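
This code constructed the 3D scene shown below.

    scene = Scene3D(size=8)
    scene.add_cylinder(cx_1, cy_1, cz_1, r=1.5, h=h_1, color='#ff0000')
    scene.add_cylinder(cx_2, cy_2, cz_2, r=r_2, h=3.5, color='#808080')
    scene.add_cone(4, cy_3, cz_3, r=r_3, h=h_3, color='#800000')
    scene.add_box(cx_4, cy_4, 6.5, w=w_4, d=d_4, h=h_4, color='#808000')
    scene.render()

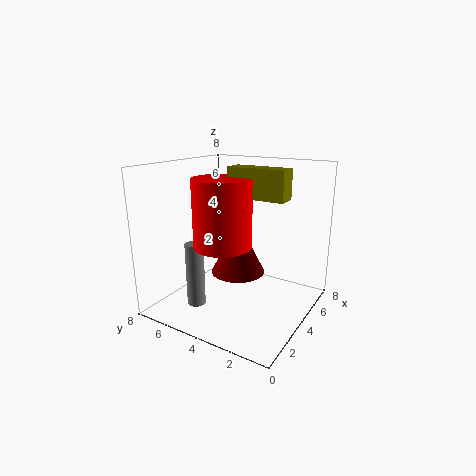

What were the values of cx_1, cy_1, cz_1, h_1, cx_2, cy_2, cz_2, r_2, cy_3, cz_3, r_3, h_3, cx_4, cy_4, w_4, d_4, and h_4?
cx_1 = 2.5; cy_1 = 4; cz_1 = 4; h_1 = 3.5; cx_2 = 2; cy_2 = 5.5; cz_2 = 0.5; r_2 = 0.5; cy_3 = 4; cz_3 = 2; r_3 = 1.5; h_3 = 3; cx_4 = 3; cy_4 = 1; w_4 = 1; d_4 = 3; h_4 = 1.5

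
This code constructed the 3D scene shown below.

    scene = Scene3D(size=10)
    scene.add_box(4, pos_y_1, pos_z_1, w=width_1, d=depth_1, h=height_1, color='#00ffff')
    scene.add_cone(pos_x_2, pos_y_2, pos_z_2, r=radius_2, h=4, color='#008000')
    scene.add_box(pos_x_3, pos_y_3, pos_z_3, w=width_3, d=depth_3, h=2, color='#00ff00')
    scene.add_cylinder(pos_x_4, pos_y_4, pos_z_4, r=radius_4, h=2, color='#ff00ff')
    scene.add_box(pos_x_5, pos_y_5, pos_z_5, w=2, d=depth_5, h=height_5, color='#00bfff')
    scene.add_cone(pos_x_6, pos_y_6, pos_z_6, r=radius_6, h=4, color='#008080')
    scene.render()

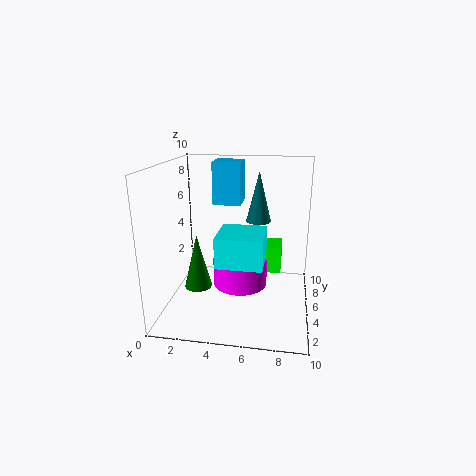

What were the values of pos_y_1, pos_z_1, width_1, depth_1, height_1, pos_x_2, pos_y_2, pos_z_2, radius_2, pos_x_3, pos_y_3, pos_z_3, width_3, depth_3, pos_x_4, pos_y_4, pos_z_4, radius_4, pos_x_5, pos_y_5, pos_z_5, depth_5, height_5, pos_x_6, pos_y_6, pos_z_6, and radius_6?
pos_y_1 = 2, pos_z_1 = 4, width_1 = 3, depth_1 = 3, height_1 = 2, pos_x_2 = 2, pos_y_2 = 5, pos_z_2 = 1, radius_2 = 1, pos_x_3 = 6, pos_y_3 = 6, pos_z_3 = 2, width_3 = 2, depth_3 = 2, pos_x_4 = 5, pos_y_4 = 6, pos_z_4 = 1, radius_4 = 2, pos_x_5 = 3, pos_y_5 = 6, pos_z_5 = 7, depth_5 = 2, height_5 = 3, pos_x_6 = 6, pos_y_6 = 9, pos_z_6 = 5, radius_6 = 1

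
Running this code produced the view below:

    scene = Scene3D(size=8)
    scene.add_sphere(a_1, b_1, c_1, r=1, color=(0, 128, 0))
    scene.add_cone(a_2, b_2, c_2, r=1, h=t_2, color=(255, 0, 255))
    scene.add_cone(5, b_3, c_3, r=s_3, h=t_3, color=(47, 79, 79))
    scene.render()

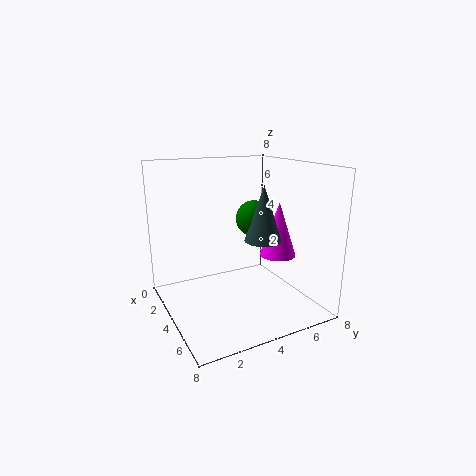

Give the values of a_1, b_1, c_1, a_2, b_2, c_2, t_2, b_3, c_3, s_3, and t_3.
a_1 = 4
b_1 = 5
c_1 = 5
a_2 = 5
b_2 = 6
c_2 = 3
t_2 = 3
b_3 = 5
c_3 = 4
s_3 = 1
t_3 = 3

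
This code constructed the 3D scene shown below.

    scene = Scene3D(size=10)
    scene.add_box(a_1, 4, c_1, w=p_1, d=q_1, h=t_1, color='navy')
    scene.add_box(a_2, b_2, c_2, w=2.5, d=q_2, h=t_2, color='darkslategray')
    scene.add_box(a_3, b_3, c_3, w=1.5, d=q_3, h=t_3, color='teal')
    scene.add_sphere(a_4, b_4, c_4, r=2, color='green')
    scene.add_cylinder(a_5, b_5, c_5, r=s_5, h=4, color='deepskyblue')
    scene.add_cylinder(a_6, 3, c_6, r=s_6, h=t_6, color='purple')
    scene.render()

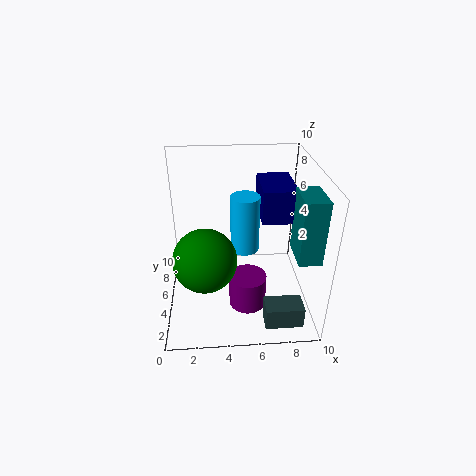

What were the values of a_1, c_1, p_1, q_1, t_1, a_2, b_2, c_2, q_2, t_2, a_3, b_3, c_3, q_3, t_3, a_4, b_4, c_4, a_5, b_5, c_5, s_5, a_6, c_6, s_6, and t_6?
a_1 = 6.5
c_1 = 6.5
p_1 = 2.25
q_1 = 3.5
t_1 = 2.25
a_2 = 6.5
b_2 = 0.75
c_2 = 0.5
q_2 = 1.5
t_2 = 1.5
a_3 = 8.5
b_3 = 1.75
c_3 = 4.75
q_3 = 2.5
t_3 = 4.25
a_4 = 2.75
b_4 = 2.5
c_4 = 5
a_5 = 5.5
b_5 = 5.25
c_5 = 4
s_5 = 1
a_6 = 5.5
c_6 = 1
s_6 = 1.25
t_6 = 2.25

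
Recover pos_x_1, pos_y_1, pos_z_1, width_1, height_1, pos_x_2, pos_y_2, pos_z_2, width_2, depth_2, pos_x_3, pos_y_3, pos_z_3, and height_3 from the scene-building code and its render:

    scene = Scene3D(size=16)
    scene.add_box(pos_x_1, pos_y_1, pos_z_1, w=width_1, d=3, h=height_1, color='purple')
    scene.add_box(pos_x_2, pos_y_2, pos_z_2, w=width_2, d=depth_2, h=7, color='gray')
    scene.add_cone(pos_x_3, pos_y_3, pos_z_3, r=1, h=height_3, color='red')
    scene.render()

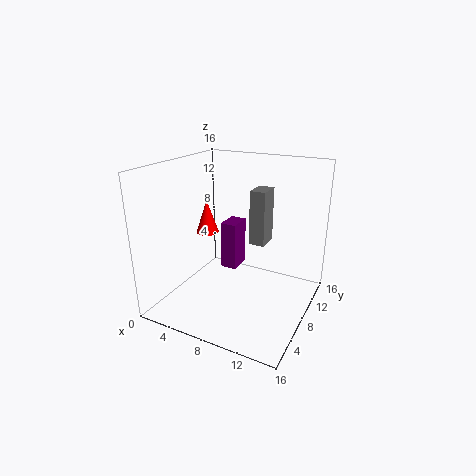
pos_x_1 = 4
pos_y_1 = 11
pos_z_1 = 2
width_1 = 2
height_1 = 6
pos_x_2 = 7
pos_y_2 = 13
pos_z_2 = 5
width_2 = 2
depth_2 = 3
pos_x_3 = 8
pos_y_3 = 2
pos_z_3 = 11
height_3 = 3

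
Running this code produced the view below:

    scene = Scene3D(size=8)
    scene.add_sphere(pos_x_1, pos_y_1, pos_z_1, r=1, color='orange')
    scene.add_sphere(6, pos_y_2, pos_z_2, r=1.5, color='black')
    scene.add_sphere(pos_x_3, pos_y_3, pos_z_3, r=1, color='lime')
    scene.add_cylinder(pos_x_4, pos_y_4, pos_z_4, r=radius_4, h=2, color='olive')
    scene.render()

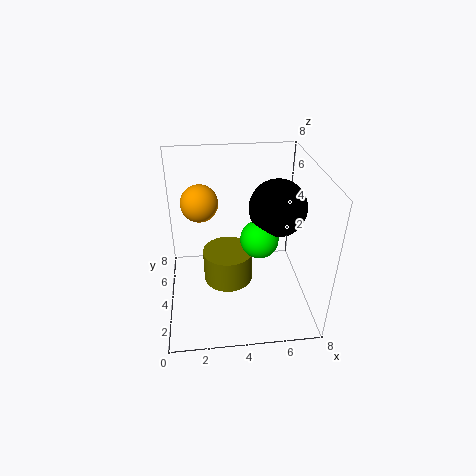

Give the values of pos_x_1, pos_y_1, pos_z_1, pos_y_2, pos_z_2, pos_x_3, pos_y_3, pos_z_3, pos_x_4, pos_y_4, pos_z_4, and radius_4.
pos_x_1 = 2; pos_y_1 = 4.5; pos_z_1 = 6; pos_y_2 = 3.5; pos_z_2 = 6; pos_x_3 = 5; pos_y_3 = 3; pos_z_3 = 4.5; pos_x_4 = 3.5; pos_y_4 = 5; pos_z_4 = 0.5; radius_4 = 1.5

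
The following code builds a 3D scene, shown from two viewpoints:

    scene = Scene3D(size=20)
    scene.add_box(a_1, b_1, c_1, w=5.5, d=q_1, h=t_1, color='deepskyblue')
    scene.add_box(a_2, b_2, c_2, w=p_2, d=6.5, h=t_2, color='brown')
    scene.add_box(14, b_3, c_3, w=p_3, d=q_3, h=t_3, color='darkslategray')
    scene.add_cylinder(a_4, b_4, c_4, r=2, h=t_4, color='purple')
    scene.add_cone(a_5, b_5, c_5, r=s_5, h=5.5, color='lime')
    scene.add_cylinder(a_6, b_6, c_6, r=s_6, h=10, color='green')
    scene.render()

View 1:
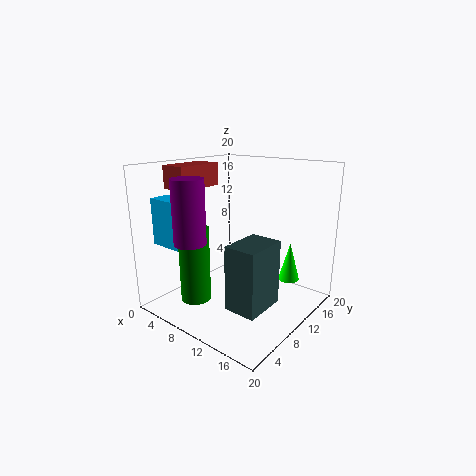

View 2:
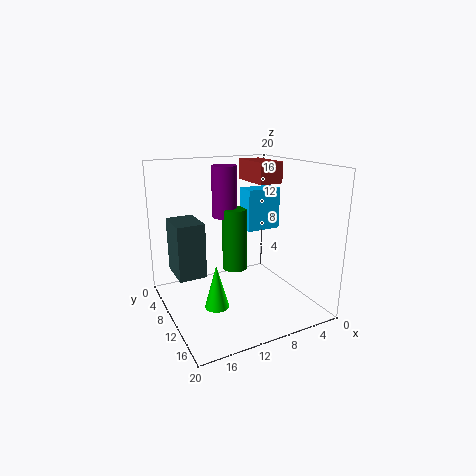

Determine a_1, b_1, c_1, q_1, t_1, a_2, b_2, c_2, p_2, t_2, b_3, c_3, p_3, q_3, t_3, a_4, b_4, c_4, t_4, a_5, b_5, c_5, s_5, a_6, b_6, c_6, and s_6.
a_1 = 0.5
b_1 = 3
c_1 = 9
q_1 = 3
t_1 = 6.5
a_2 = 3
b_2 = 3.5
c_2 = 17
p_2 = 3.5
t_2 = 3
b_3 = 2.5
c_3 = 4
p_3 = 4
q_3 = 5.5
t_3 = 8
a_4 = 8.5
b_4 = 2.5
c_4 = 11
t_4 = 8
a_5 = 15.5
b_5 = 15
c_5 = 3.5
s_5 = 1.5
a_6 = 7.5
b_6 = 4
c_6 = 2.5
s_6 = 2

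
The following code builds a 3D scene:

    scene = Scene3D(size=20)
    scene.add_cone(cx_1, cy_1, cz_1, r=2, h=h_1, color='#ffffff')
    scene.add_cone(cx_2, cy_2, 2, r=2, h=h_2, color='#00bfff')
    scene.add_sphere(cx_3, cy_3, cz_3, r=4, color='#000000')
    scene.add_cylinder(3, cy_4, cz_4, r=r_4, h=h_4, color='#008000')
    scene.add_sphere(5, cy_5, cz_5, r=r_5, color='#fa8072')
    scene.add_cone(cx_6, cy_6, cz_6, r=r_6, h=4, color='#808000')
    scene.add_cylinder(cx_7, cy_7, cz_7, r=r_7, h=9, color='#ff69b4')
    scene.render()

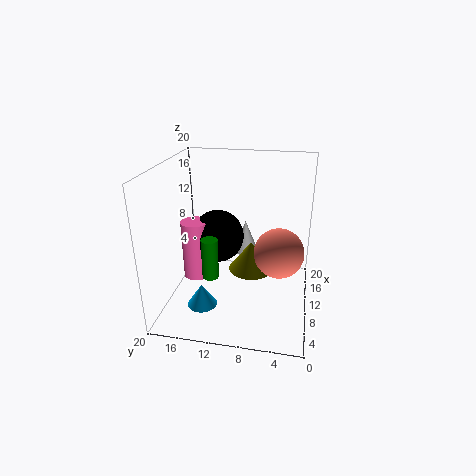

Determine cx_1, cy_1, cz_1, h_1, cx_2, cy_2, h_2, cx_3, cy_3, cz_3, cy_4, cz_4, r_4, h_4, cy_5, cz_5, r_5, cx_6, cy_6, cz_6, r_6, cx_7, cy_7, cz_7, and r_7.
cx_1 = 16, cy_1 = 10, cz_1 = 5, h_1 = 5, cx_2 = 5, cy_2 = 14, h_2 = 3, cx_3 = 14, cy_3 = 14, cz_3 = 8, cy_4 = 12, cz_4 = 8, r_4 = 1, h_4 = 5, cy_5 = 4, cz_5 = 11, r_5 = 3, cx_6 = 9, cy_6 = 8, cz_6 = 6, r_6 = 3, cx_7 = 12, cy_7 = 17, cz_7 = 2, r_7 = 2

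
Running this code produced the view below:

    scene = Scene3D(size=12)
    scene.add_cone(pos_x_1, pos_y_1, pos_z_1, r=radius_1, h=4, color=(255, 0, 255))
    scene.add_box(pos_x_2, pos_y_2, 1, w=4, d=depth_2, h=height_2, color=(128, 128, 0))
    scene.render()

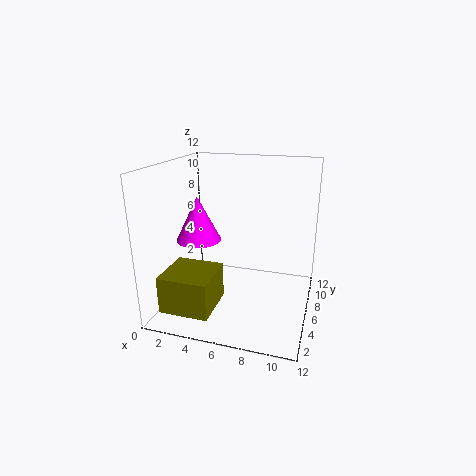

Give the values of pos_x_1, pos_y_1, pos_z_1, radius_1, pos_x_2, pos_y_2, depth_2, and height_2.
pos_x_1 = 2
pos_y_1 = 7
pos_z_1 = 5
radius_1 = 2
pos_x_2 = 1
pos_y_2 = 1
depth_2 = 4
height_2 = 3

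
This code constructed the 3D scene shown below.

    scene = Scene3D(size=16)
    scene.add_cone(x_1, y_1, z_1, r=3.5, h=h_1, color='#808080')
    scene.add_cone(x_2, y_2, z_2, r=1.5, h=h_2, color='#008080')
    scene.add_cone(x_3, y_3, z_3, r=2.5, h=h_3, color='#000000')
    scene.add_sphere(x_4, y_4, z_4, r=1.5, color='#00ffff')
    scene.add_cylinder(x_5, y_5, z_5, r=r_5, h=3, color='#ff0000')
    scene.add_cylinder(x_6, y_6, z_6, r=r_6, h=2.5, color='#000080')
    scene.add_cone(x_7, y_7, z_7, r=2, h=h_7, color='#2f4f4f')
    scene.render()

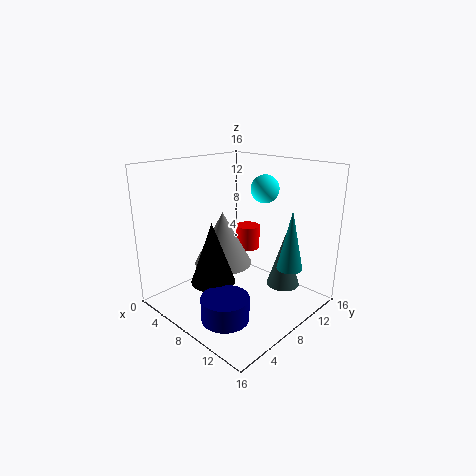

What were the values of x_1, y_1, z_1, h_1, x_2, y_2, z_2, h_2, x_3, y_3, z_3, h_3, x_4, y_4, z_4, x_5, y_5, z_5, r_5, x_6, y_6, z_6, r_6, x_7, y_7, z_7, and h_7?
x_1 = 4.5; y_1 = 9; z_1 = 3.5; h_1 = 6.5; x_2 = 12; y_2 = 12.5; z_2 = 4; h_2 = 7; x_3 = 6.5; y_3 = 5.5; z_3 = 3; h_3 = 7; x_4 = 10; y_4 = 10; z_4 = 13.5; x_5 = 5; y_5 = 13; z_5 = 4.5; r_5 = 1.5; x_6 = 10.5; y_6 = 3.5; z_6 = 1; r_6 = 2.5; x_7 = 10.5; y_7 = 13.5; z_7 = 1; h_7 = 6.5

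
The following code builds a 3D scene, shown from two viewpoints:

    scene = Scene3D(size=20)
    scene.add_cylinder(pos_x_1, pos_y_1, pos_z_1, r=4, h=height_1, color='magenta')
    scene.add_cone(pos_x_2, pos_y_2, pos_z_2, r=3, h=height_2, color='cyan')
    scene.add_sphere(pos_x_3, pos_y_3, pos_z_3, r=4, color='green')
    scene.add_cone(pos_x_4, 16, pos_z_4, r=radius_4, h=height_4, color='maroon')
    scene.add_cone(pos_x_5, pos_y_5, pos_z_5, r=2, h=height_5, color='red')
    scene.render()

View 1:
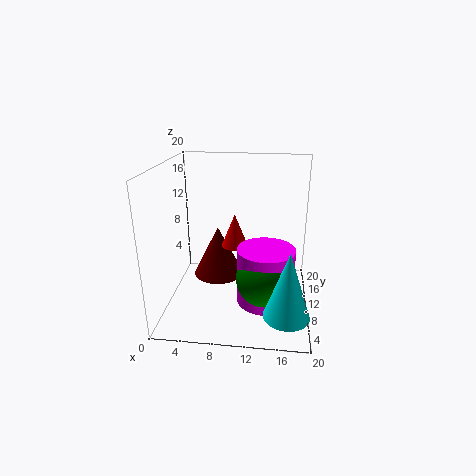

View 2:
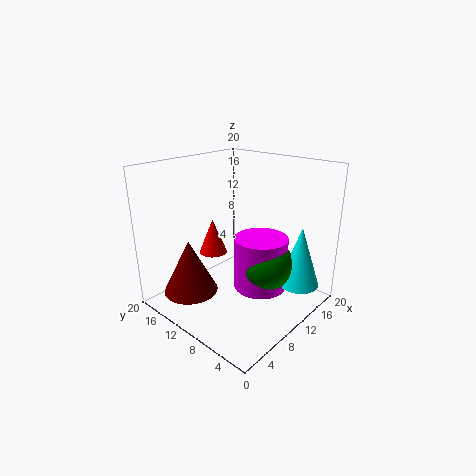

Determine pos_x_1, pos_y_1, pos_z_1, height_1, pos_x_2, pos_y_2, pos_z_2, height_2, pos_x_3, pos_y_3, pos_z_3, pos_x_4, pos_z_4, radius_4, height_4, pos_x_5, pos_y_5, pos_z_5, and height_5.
pos_x_1 = 14, pos_y_1 = 9, pos_z_1 = 1, height_1 = 8, pos_x_2 = 17, pos_y_2 = 4, pos_z_2 = 2, height_2 = 9, pos_x_3 = 14, pos_y_3 = 8, pos_z_3 = 5, pos_x_4 = 6, pos_z_4 = 1, radius_4 = 4, height_4 = 8, pos_x_5 = 9, pos_y_5 = 14, pos_z_5 = 7, height_5 = 5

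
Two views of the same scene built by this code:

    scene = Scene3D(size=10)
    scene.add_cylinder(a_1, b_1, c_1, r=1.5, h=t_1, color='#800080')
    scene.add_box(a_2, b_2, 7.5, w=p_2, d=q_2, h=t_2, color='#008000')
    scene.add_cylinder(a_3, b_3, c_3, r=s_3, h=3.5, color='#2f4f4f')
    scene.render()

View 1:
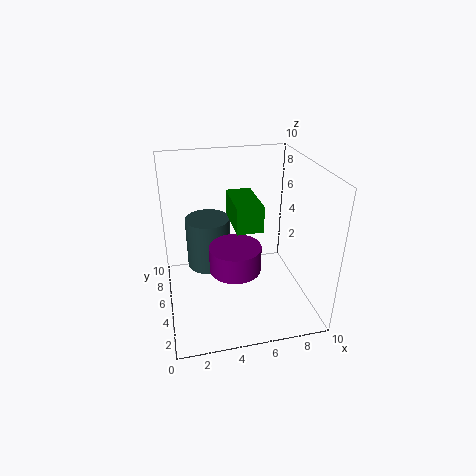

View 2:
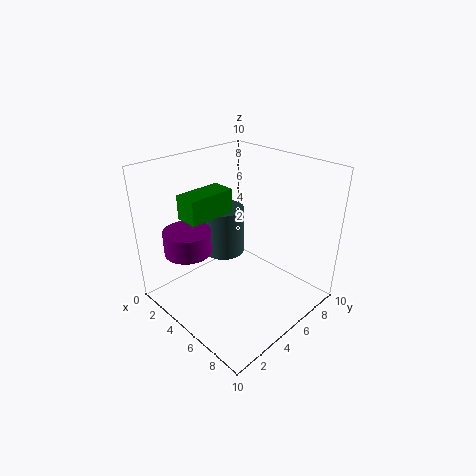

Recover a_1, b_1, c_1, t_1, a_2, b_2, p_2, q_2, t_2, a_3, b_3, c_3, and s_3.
a_1 = 4, b_1 = 1.5, c_1 = 5, t_1 = 1.5, a_2 = 4, b_2 = 1, p_2 = 1.5, q_2 = 3, t_2 = 1.5, a_3 = 3, b_3 = 5.5, c_3 = 3, s_3 = 1.5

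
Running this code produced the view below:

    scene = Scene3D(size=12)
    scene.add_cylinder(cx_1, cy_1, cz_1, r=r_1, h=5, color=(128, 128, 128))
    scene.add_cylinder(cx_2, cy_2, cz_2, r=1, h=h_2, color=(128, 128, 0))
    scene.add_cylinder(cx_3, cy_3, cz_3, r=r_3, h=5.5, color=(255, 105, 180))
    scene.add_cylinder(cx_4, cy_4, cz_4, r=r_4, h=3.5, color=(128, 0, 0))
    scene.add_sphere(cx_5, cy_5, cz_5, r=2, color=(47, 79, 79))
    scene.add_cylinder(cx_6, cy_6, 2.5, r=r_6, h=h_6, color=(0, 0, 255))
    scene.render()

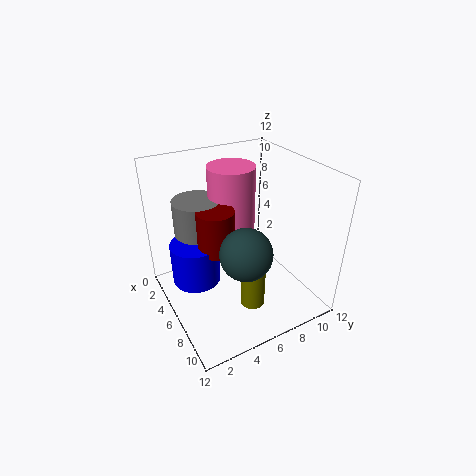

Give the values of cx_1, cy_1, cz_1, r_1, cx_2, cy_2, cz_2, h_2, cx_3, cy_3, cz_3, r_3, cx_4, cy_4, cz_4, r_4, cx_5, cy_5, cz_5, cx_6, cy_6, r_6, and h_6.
cx_1 = 3.5
cy_1 = 3.5
cz_1 = 4
r_1 = 2
cx_2 = 8.5
cy_2 = 6
cz_2 = 1
h_2 = 6
cx_3 = 4
cy_3 = 6.5
cz_3 = 6
r_3 = 2
cx_4 = 6
cy_4 = 4
cz_4 = 5.5
r_4 = 1.5
cx_5 = 9
cy_5 = 5
cz_5 = 6.5
cx_6 = 5
cy_6 = 2.5
r_6 = 2
h_6 = 3.5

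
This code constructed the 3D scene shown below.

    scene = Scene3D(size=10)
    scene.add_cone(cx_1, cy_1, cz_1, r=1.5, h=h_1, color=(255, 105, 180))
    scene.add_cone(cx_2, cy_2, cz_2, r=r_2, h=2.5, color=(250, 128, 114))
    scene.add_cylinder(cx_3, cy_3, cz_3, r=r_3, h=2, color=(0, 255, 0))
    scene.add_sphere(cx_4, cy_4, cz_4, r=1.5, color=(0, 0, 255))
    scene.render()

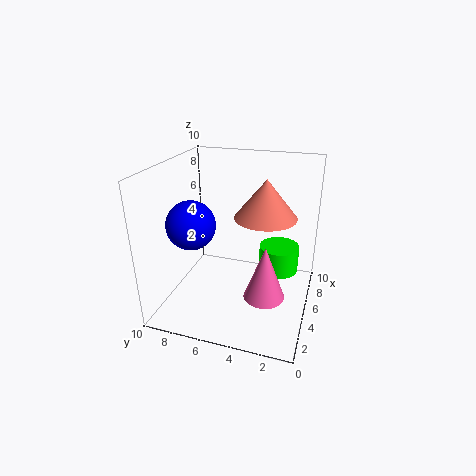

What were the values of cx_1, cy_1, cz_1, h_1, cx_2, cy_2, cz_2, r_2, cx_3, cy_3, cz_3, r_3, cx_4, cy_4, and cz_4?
cx_1 = 5, cy_1 = 3, cz_1 = 0.5, h_1 = 4, cx_2 = 4.5, cy_2 = 3, cz_2 = 7, r_2 = 2, cx_3 = 7.5, cy_3 = 2.5, cz_3 = 1.5, r_3 = 1.5, cx_4 = 2, cy_4 = 7, cz_4 = 7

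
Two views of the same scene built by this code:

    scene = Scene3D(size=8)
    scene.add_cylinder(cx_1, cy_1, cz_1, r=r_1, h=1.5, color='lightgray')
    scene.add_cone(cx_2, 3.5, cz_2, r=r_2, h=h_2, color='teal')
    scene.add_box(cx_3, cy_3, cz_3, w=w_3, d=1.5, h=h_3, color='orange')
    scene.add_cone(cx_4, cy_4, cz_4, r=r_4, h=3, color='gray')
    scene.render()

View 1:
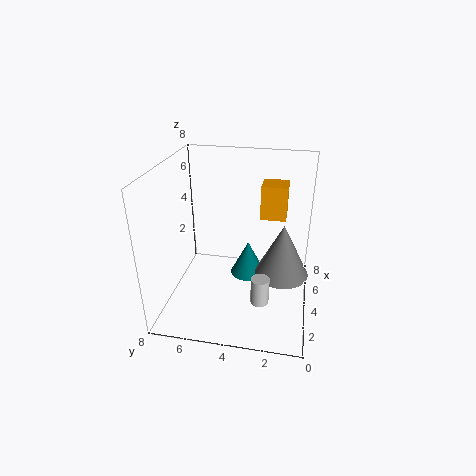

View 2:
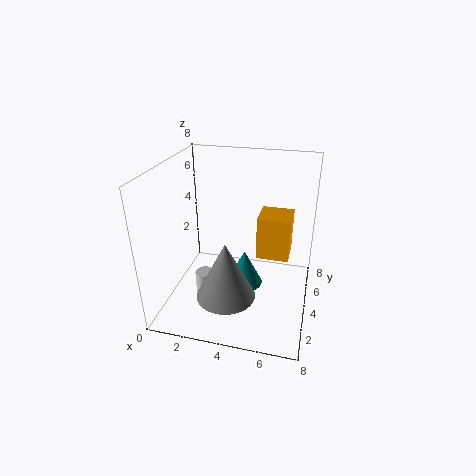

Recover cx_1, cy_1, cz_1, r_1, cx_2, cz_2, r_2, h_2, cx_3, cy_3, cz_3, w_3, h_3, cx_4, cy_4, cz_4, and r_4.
cx_1 = 2.5
cy_1 = 2.5
cz_1 = 1
r_1 = 0.5
cx_2 = 4.5
cz_2 = 1.5
r_2 = 1
h_2 = 2
cx_3 = 5.5
cy_3 = 1.5
cz_3 = 4.5
w_3 = 1.5
h_3 = 2
cx_4 = 4
cy_4 = 1.5
cz_4 = 2
r_4 = 1.5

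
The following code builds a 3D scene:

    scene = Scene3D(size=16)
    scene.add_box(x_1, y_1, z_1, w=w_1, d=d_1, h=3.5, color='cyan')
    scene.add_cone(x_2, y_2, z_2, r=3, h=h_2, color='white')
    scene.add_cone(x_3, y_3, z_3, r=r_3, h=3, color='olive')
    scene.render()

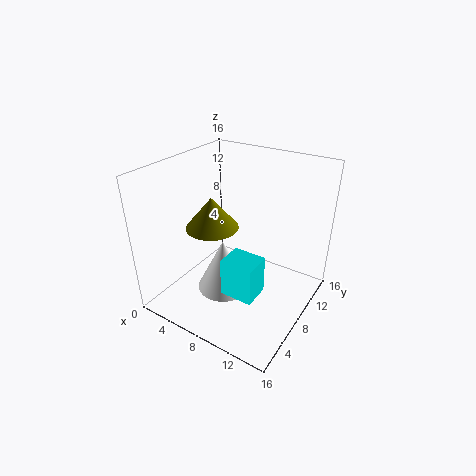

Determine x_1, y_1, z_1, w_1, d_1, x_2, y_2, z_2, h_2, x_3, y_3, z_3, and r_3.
x_1 = 11; y_1 = 0.5; z_1 = 7; w_1 = 3; d_1 = 2.5; x_2 = 7; y_2 = 6.5; z_2 = 2; h_2 = 6; x_3 = 8; y_3 = 3.5; z_3 = 11.5; r_3 = 2.5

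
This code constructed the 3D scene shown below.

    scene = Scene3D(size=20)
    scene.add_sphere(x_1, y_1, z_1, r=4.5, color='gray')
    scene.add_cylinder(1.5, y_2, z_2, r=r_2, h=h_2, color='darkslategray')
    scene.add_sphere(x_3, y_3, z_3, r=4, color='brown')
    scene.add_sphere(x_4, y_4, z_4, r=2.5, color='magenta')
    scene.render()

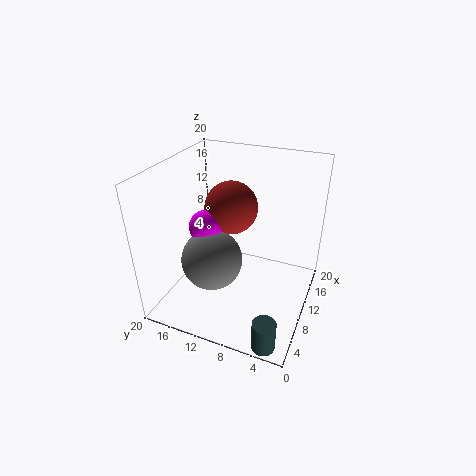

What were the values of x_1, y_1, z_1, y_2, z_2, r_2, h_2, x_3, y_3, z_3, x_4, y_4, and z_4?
x_1 = 9.5
y_1 = 14
z_1 = 5.5
y_2 = 3
z_2 = 0.5
r_2 = 1.5
h_2 = 4
x_3 = 14.5
y_3 = 13
z_3 = 12
x_4 = 11
y_4 = 15.5
z_4 = 10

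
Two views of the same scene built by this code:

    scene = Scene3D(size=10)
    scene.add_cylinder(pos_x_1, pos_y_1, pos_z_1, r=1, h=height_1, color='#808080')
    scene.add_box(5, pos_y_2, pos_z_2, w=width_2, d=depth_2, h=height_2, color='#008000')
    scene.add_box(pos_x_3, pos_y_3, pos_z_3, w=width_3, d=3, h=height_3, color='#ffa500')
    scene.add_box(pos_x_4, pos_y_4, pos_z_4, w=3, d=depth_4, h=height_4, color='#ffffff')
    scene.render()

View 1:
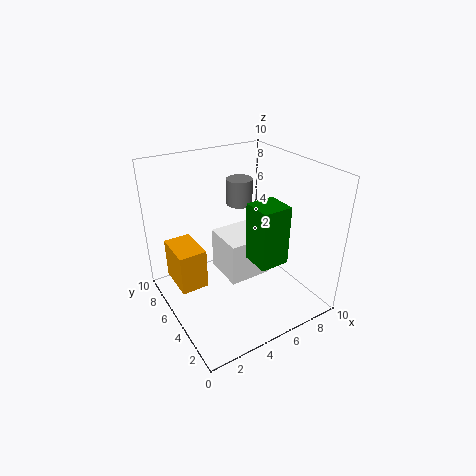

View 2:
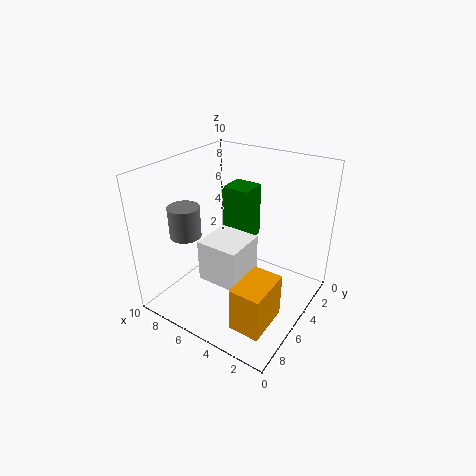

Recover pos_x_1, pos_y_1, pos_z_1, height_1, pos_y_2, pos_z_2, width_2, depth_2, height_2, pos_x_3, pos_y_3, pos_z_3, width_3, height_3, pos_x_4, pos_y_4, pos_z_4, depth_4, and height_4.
pos_x_1 = 7, pos_y_1 = 8, pos_z_1 = 6, height_1 = 2, pos_y_2 = 2, pos_z_2 = 4, width_2 = 2, depth_2 = 2, height_2 = 4, pos_x_3 = 1, pos_y_3 = 6, pos_z_3 = 1, width_3 = 2, height_3 = 3, pos_x_4 = 4, pos_y_4 = 4, pos_z_4 = 2, depth_4 = 3, height_4 = 3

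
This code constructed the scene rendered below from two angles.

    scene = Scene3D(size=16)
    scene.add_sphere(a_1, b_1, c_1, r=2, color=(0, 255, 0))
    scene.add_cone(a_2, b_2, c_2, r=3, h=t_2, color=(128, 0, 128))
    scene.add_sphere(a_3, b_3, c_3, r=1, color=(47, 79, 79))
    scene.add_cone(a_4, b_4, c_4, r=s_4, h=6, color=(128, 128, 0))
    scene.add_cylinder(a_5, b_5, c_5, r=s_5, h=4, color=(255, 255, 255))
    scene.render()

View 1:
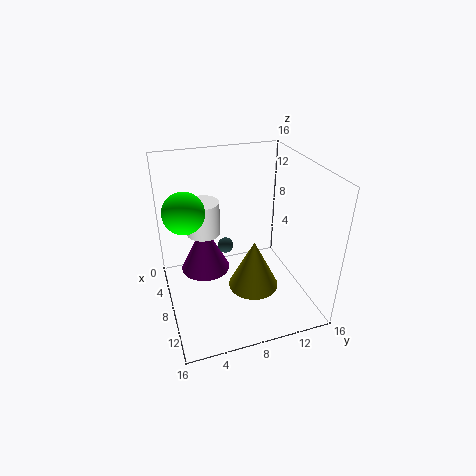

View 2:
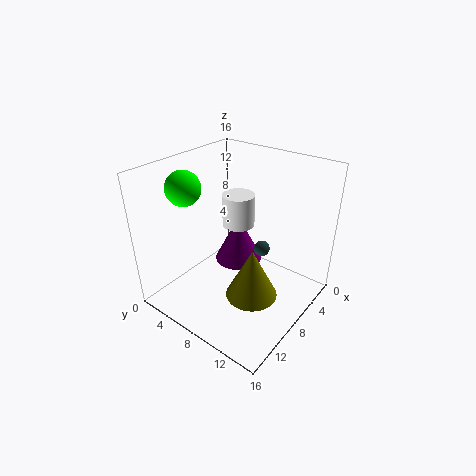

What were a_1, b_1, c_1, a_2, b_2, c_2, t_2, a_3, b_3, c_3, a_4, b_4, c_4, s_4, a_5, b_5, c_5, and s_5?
a_1 = 10
b_1 = 2
c_1 = 13
a_2 = 4
b_2 = 5
c_2 = 2
t_2 = 6
a_3 = 3
b_3 = 8
c_3 = 4
a_4 = 8
b_4 = 10
c_4 = 1
s_4 = 3
a_5 = 4
b_5 = 5
c_5 = 7
s_5 = 2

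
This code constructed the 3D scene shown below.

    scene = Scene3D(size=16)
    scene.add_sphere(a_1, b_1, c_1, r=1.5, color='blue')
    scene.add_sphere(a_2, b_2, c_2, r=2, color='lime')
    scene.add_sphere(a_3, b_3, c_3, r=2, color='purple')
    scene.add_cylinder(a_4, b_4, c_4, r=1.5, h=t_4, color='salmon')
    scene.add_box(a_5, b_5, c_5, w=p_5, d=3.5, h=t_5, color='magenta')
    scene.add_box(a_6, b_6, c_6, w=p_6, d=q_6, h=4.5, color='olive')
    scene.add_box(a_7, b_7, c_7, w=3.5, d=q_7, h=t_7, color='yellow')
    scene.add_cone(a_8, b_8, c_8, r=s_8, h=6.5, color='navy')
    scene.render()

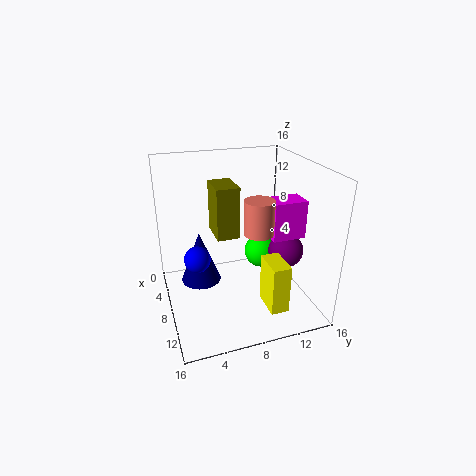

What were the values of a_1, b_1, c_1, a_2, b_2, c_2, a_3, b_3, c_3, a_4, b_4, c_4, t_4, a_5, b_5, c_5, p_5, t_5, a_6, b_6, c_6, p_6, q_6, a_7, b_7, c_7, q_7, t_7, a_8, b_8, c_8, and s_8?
a_1 = 7
b_1 = 3.5
c_1 = 5.5
a_2 = 6.5
b_2 = 11.5
c_2 = 5
a_3 = 9
b_3 = 13.5
c_3 = 6
a_4 = 11.5
b_4 = 9
c_4 = 10
t_4 = 3.5
a_5 = 9.5
b_5 = 10.5
c_5 = 9
p_5 = 2.5
t_5 = 4
a_6 = 11.5
b_6 = 4
c_6 = 11.5
p_6 = 3
q_6 = 2
a_7 = 10
b_7 = 10
c_7 = 1
q_7 = 2
t_7 = 5.5
a_8 = 3.5
b_8 = 4.5
c_8 = 0.5
s_8 = 2.5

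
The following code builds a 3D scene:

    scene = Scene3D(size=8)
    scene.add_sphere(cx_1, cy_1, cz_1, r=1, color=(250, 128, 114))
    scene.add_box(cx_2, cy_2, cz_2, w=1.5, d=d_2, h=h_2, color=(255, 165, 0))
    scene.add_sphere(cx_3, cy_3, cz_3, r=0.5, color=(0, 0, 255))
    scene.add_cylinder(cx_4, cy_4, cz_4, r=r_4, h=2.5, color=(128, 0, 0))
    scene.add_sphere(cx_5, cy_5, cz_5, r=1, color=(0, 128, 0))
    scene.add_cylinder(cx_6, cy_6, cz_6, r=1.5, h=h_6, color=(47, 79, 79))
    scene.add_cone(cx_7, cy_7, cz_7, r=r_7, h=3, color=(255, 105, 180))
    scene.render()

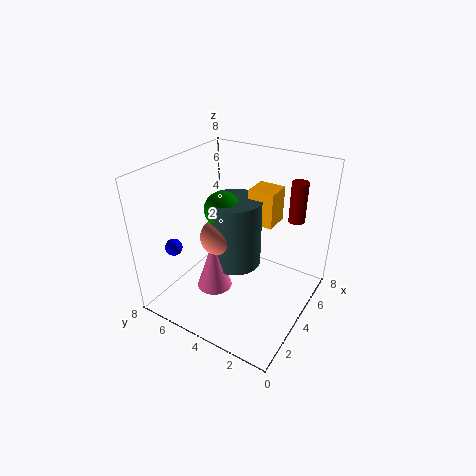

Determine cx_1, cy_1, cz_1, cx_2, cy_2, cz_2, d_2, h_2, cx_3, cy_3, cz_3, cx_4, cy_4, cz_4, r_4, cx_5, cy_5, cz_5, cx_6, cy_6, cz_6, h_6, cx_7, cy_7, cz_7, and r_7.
cx_1 = 3.5; cy_1 = 5; cz_1 = 4; cx_2 = 5; cy_2 = 2.5; cz_2 = 4.5; d_2 = 1.5; h_2 = 2; cx_3 = 2.5; cy_3 = 7.5; cz_3 = 3; cx_4 = 7.5; cy_4 = 2; cz_4 = 4; r_4 = 0.5; cx_5 = 4; cy_5 = 5; cz_5 = 5.5; cx_6 = 4.5; cy_6 = 4.5; cz_6 = 2; h_6 = 4; cx_7 = 3; cy_7 = 5; cz_7 = 1; r_7 = 1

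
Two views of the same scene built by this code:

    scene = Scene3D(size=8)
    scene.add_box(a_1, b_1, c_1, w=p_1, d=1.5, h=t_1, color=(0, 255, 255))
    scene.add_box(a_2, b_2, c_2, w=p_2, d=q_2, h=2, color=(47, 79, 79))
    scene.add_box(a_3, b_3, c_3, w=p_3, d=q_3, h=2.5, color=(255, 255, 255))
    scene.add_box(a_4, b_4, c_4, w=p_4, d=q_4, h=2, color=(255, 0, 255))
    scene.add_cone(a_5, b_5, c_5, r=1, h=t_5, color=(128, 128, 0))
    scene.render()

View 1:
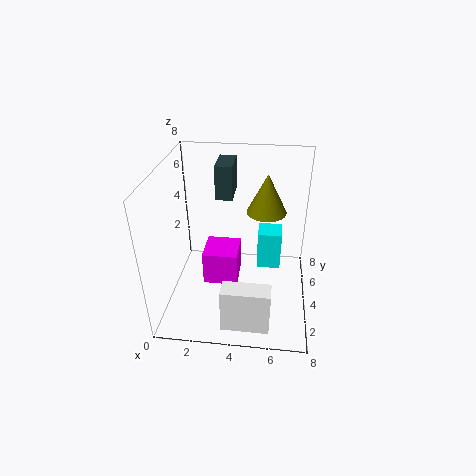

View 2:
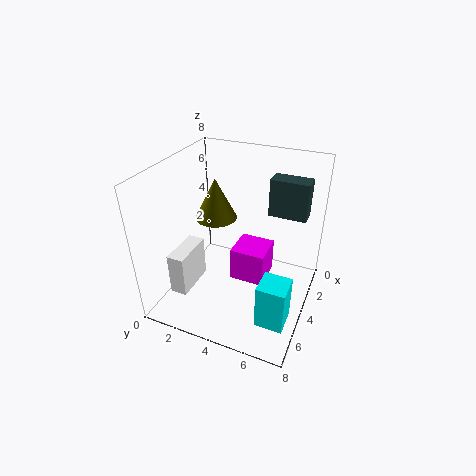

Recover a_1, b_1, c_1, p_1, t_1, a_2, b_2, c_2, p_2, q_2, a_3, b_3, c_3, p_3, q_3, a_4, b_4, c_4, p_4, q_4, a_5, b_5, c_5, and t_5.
a_1 = 5; b_1 = 6; c_1 = 0.5; p_1 = 1.5; t_1 = 2.5; a_2 = 2.5; b_2 = 5.5; c_2 = 5.5; p_2 = 1; q_2 = 2; a_3 = 3.5; b_3 = 0.5; c_3 = 0.5; p_3 = 2.5; q_3 = 1; a_4 = 2; b_4 = 3.5; c_4 = 1; p_4 = 2; q_4 = 2; a_5 = 5.5; b_5 = 3.5; c_5 = 6; t_5 = 2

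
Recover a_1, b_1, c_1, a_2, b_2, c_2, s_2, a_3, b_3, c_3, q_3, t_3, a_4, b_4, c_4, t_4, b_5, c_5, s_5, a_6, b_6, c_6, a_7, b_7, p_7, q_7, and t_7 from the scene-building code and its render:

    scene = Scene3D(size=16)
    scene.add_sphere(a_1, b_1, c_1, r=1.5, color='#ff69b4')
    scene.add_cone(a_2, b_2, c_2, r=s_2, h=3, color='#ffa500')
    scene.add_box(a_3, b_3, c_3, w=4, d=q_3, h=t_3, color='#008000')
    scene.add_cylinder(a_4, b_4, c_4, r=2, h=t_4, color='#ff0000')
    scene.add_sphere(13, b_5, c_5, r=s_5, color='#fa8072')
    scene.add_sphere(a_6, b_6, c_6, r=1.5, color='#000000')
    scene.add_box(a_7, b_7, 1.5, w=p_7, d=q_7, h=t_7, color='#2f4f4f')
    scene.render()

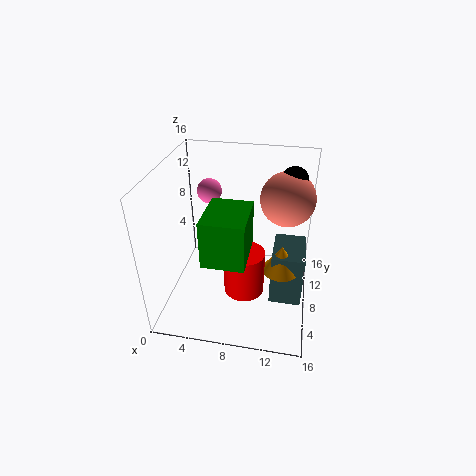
a_1 = 3.5; b_1 = 13; c_1 = 11; a_2 = 13; b_2 = 6.5; c_2 = 5.5; s_2 = 2; a_3 = 6; b_3 = 0.5; c_3 = 9.5; q_3 = 5; t_3 = 4.5; a_4 = 9.5; b_4 = 3.5; c_4 = 5; t_4 = 4.5; b_5 = 10.5; c_5 = 12; s_5 = 3; a_6 = 13.5; b_6 = 11; c_6 = 14; a_7 = 12; b_7 = 5.5; p_7 = 3.5; q_7 = 5; t_7 = 6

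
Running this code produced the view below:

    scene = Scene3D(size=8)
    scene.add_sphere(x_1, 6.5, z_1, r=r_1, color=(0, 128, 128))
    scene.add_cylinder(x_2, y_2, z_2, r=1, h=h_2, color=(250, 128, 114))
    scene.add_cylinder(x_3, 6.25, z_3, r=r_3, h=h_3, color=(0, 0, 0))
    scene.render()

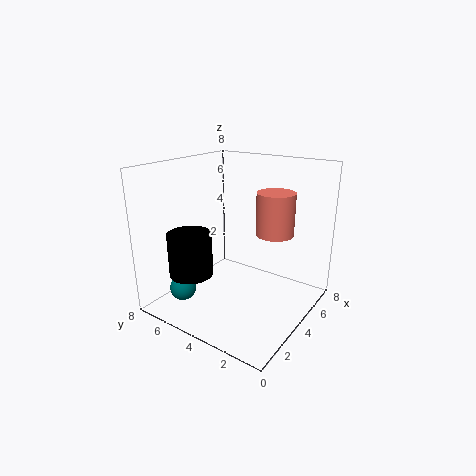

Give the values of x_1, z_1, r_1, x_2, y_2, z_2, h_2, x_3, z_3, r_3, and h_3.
x_1 = 2
z_1 = 1
r_1 = 0.75
x_2 = 4.5
y_2 = 2
z_2 = 4.5
h_2 = 2.25
x_3 = 2.5
z_3 = 1.75
r_3 = 1.25
h_3 = 2.5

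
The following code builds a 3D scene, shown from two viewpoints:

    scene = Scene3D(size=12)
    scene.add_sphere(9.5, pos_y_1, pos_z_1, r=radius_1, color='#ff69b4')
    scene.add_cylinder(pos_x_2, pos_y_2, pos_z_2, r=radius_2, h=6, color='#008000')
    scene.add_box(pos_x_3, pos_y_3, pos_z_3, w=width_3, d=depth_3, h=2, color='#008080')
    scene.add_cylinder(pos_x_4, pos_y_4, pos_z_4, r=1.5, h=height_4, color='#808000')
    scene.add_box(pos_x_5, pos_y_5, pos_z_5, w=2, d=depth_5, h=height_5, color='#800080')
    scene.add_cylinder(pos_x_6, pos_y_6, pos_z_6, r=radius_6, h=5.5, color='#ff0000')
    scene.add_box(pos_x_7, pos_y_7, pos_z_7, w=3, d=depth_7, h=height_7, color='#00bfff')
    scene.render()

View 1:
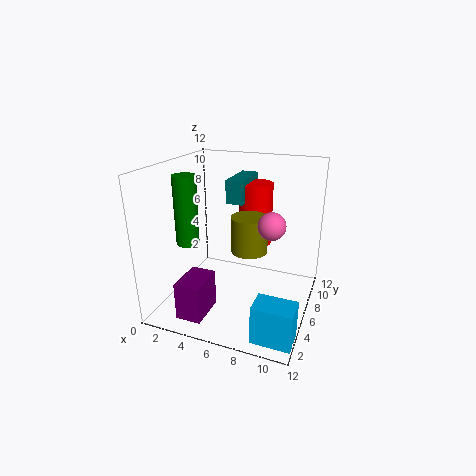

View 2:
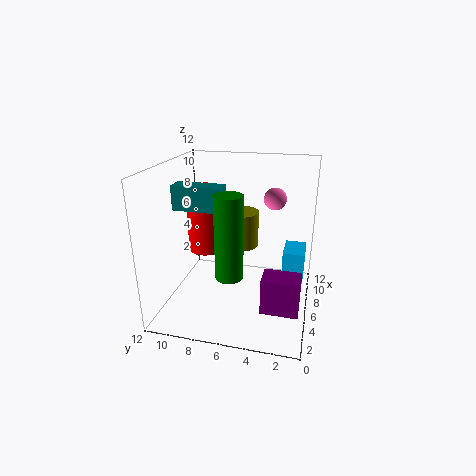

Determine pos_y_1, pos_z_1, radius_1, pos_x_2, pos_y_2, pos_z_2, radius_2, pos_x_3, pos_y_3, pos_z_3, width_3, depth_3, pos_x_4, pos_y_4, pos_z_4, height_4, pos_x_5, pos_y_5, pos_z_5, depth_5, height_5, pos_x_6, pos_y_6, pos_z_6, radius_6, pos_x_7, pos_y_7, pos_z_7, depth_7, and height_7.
pos_y_1 = 3.5
pos_z_1 = 8.5
radius_1 = 1
pos_x_2 = 1.5
pos_y_2 = 5.5
pos_z_2 = 5
radius_2 = 1
pos_x_3 = 4.5
pos_y_3 = 7
pos_z_3 = 8.5
width_3 = 1.5
depth_3 = 4
pos_x_4 = 7
pos_y_4 = 6
pos_z_4 = 5
height_4 = 3
pos_x_5 = 3
pos_y_5 = 0.5
pos_z_5 = 1
depth_5 = 3
height_5 = 3
pos_x_6 = 6.5
pos_y_6 = 9
pos_z_6 = 4.5
radius_6 = 1.5
pos_x_7 = 9
pos_y_7 = 0.5
pos_z_7 = 0.5
depth_7 = 2
height_7 = 3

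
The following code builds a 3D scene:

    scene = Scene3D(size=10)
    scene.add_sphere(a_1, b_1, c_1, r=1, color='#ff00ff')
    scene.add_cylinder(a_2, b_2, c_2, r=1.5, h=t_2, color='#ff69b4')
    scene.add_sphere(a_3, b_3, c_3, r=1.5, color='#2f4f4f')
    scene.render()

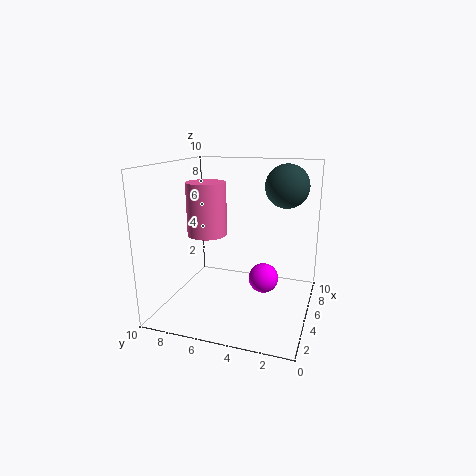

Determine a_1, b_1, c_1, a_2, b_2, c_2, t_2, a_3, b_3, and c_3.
a_1 = 4.5
b_1 = 3
c_1 = 2.5
a_2 = 6.5
b_2 = 8
c_2 = 4.5
t_2 = 4
a_3 = 6.5
b_3 = 2
c_3 = 8.5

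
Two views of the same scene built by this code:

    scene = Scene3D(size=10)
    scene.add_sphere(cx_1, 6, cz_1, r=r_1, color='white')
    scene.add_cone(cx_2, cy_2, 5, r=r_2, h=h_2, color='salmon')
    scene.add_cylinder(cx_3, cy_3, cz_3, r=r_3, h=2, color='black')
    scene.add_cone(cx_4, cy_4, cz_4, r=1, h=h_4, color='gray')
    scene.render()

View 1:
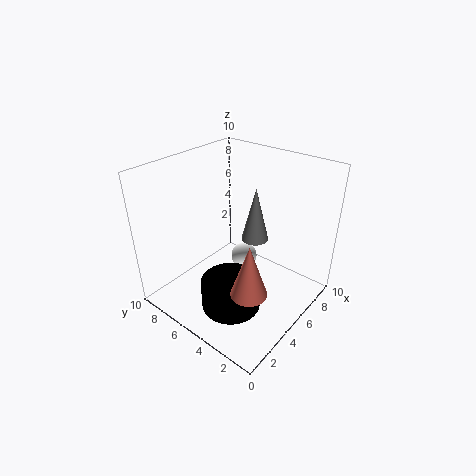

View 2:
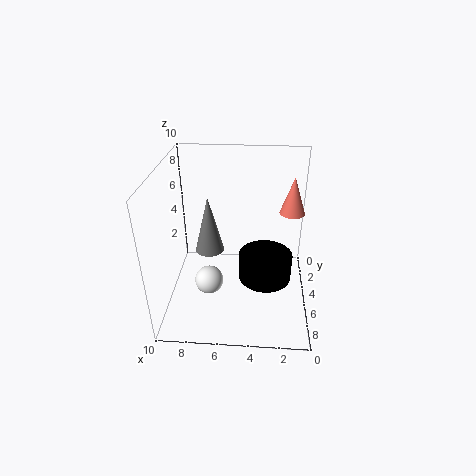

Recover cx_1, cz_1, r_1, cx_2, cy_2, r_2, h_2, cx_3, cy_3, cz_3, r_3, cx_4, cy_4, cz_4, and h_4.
cx_1 = 7; cz_1 = 2; r_1 = 1; cx_2 = 1; cy_2 = 1; r_2 = 1; h_2 = 3; cx_3 = 3; cy_3 = 4; cz_3 = 1; r_3 = 2; cx_4 = 7; cy_4 = 5; cz_4 = 4; h_4 = 4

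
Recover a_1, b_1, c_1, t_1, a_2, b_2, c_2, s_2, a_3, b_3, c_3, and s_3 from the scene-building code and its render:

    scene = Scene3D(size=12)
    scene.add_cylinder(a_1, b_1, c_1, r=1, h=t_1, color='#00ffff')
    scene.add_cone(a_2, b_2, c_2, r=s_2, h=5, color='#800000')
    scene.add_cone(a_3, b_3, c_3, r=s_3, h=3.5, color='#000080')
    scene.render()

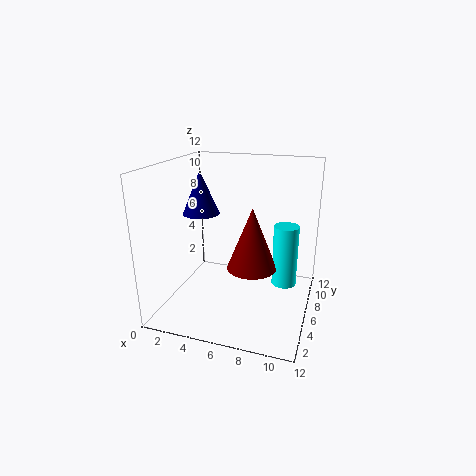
a_1 = 10; b_1 = 6; c_1 = 2.5; t_1 = 5; a_2 = 7.5; b_2 = 5; c_2 = 4; s_2 = 2; a_3 = 3; b_3 = 5.5; c_3 = 8; s_3 = 1.5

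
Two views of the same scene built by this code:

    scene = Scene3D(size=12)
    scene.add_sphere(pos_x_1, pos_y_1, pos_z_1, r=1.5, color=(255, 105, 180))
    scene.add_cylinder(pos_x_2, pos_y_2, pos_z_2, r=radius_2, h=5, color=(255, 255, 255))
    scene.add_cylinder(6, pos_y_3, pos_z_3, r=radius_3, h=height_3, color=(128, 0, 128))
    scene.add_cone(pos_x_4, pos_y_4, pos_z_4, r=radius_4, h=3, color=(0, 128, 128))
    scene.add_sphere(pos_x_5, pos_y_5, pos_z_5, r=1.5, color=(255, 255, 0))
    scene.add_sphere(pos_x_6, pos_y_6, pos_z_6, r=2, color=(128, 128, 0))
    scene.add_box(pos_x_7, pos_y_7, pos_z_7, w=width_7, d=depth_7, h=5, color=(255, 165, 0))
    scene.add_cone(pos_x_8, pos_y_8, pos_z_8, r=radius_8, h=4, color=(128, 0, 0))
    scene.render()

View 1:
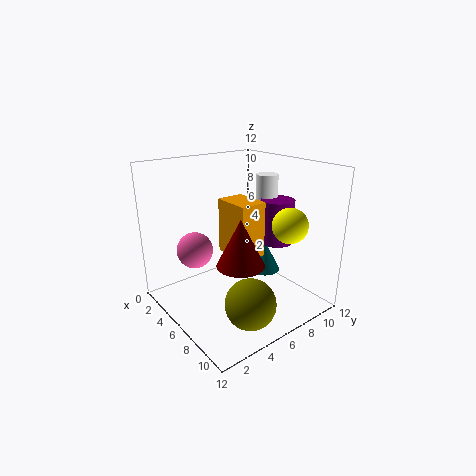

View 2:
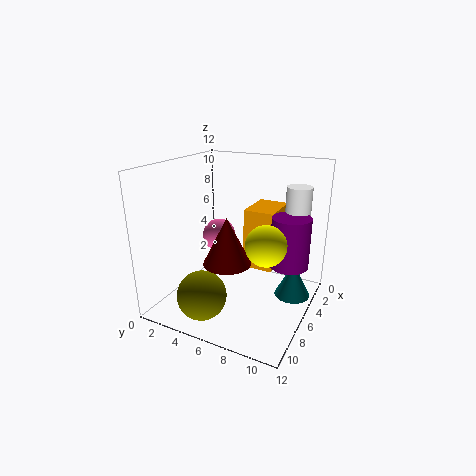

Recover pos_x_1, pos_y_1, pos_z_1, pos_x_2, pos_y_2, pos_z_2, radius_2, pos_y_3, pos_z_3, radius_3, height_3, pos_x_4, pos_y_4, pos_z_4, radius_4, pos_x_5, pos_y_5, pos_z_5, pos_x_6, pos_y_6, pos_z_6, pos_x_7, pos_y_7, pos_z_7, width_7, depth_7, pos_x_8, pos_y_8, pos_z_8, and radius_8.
pos_x_1 = 4, pos_y_1 = 3, pos_z_1 = 5, pos_x_2 = 4.5, pos_y_2 = 10.5, pos_z_2 = 5.5, radius_2 = 1, pos_y_3 = 10.5, pos_z_3 = 4.5, radius_3 = 1.5, height_3 = 4, pos_x_4 = 4.5, pos_y_4 = 10.5, pos_z_4 = 1, radius_4 = 1.5, pos_x_5 = 8.5, pos_y_5 = 9.5, pos_z_5 = 7, pos_x_6 = 9.5, pos_y_6 = 4.5, pos_z_6 = 2, pos_x_7 = 2.5, pos_y_7 = 6.5, pos_z_7 = 3.5, width_7 = 3.5, depth_7 = 2.5, pos_x_8 = 7, pos_y_8 = 5.5, pos_z_8 = 4, radius_8 = 2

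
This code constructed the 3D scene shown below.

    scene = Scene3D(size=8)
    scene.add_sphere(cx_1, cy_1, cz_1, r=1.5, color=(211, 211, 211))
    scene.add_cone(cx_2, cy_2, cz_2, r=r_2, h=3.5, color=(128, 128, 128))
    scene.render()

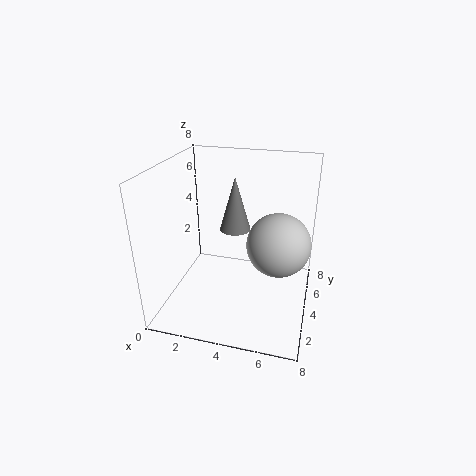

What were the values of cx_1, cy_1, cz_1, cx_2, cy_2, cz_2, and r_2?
cx_1 = 6.5, cy_1 = 2, cz_1 = 5, cx_2 = 3, cy_2 = 7, cz_2 = 3, r_2 = 1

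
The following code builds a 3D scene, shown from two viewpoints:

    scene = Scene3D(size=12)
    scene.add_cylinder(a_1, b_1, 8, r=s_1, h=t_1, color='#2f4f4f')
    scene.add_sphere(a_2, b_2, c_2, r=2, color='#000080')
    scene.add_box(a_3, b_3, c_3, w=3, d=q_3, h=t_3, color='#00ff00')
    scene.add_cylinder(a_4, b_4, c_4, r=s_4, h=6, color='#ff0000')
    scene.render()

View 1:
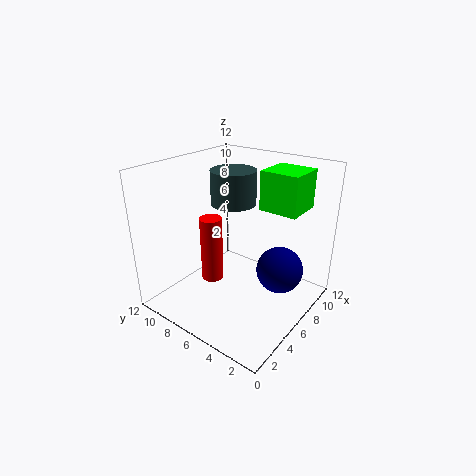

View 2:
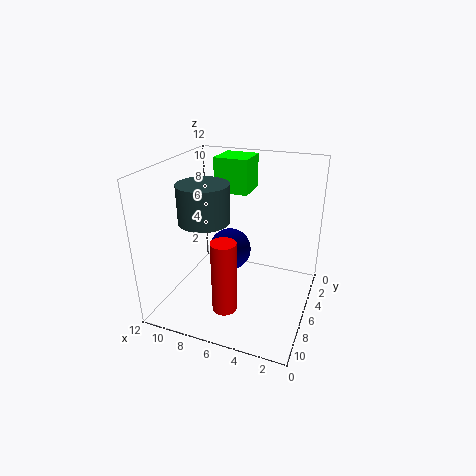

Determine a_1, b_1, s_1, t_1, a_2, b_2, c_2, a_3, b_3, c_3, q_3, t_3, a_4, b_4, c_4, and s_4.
a_1 = 8, b_1 = 8, s_1 = 2, t_1 = 3, a_2 = 8, b_2 = 3, c_2 = 3, a_3 = 6, b_3 = 1, c_3 = 9, q_3 = 3, t_3 = 3, a_4 = 6, b_4 = 9, c_4 = 1, s_4 = 1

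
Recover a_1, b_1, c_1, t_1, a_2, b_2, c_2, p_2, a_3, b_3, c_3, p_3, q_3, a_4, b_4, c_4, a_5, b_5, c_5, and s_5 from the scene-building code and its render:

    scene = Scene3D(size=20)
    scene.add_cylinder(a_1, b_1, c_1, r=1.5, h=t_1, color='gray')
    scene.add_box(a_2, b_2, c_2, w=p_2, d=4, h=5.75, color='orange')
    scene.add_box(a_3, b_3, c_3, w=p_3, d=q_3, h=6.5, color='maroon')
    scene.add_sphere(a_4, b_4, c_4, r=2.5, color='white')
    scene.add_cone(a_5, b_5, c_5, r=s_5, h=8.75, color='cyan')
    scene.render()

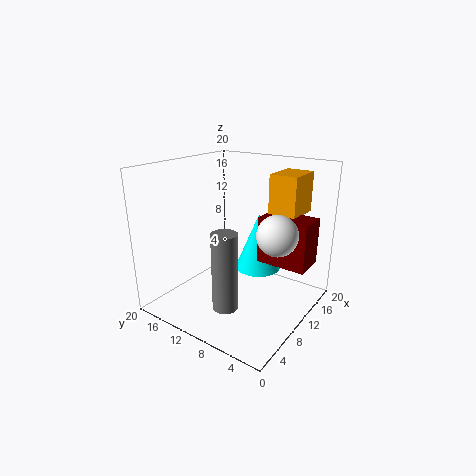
a_1 = 1.75
b_1 = 6
c_1 = 5
t_1 = 9.25
a_2 = 13.75
b_2 = 3.5
c_2 = 12.75
p_2 = 5.5
a_3 = 11.5
b_3 = 0.75
c_3 = 6.5
p_3 = 4.5
q_3 = 7
a_4 = 7.75
b_4 = 2.75
c_4 = 12.75
a_5 = 15.5
b_5 = 10
c_5 = 3.25
s_5 = 3.5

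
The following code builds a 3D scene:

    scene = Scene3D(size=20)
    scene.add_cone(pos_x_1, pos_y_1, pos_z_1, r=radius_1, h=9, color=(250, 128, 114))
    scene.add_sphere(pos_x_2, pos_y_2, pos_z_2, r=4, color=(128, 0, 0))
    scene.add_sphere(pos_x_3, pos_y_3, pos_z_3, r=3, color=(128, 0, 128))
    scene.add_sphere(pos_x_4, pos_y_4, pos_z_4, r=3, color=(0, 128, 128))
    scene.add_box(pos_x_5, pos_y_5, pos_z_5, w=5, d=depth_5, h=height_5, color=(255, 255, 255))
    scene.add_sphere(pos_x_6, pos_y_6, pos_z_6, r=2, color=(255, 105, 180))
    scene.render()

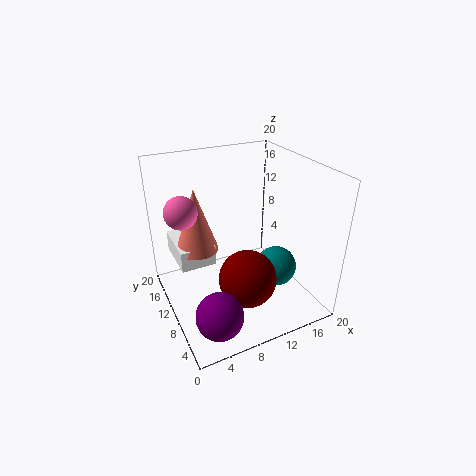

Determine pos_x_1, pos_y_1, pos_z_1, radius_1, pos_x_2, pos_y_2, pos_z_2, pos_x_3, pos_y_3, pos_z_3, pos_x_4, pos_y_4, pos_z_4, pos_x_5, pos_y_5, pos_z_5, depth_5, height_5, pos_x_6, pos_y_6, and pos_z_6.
pos_x_1 = 5; pos_y_1 = 13; pos_z_1 = 8; radius_1 = 3; pos_x_2 = 10; pos_y_2 = 7; pos_z_2 = 5; pos_x_3 = 4; pos_y_3 = 3; pos_z_3 = 4; pos_x_4 = 16; pos_y_4 = 9; pos_z_4 = 4; pos_x_5 = 2; pos_y_5 = 11; pos_z_5 = 6; depth_5 = 7; height_5 = 3; pos_x_6 = 2; pos_y_6 = 9; pos_z_6 = 16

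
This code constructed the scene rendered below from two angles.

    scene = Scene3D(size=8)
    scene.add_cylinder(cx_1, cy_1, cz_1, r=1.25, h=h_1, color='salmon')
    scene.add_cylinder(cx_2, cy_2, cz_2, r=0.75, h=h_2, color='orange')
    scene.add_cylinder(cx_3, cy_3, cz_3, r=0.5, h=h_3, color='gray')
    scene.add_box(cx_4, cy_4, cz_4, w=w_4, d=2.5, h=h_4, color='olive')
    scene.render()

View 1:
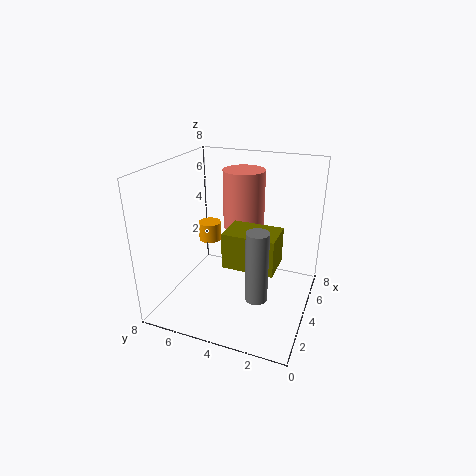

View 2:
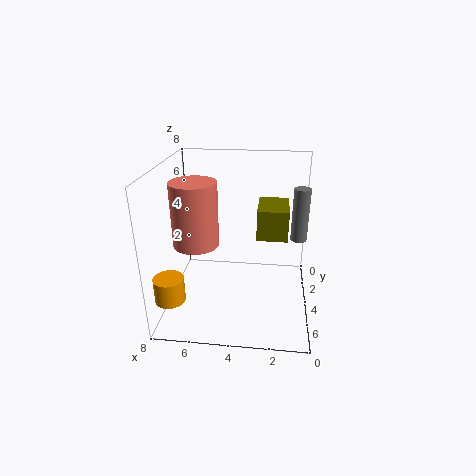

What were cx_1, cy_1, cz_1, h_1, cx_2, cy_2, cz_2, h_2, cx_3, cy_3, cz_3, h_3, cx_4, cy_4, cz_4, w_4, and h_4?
cx_1 = 6.25
cy_1 = 4.5
cz_1 = 3.75
h_1 = 3.5
cx_2 = 7
cy_2 = 7.25
cz_2 = 2
h_2 = 1.25
cx_3 = 0.5
cy_3 = 1.75
cz_3 = 3
h_3 = 3.25
cx_4 = 1.25
cy_4 = 1.25
cz_4 = 3.75
w_4 = 1.75
h_4 = 1.75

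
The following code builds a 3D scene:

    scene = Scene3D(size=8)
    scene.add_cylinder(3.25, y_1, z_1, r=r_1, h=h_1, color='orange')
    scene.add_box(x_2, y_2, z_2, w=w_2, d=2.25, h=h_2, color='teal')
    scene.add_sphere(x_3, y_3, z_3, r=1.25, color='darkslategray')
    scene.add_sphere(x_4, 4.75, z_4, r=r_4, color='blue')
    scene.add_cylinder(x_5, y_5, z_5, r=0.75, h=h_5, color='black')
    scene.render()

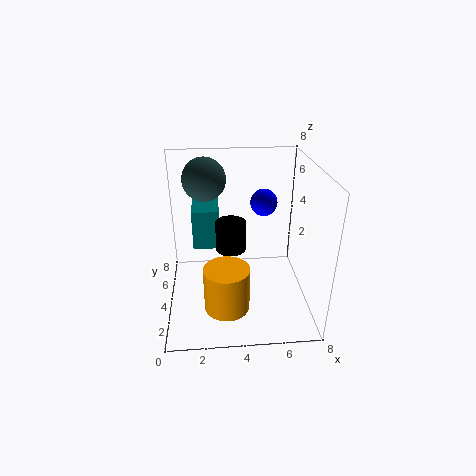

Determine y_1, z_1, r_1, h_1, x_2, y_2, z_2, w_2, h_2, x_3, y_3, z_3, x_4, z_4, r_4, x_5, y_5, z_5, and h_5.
y_1 = 2.5
z_1 = 0.5
r_1 = 1.25
h_1 = 2.5
x_2 = 1.5
y_2 = 4.25
z_2 = 3.25
w_2 = 1.5
h_2 = 2.25
x_3 = 2.25
y_3 = 6
z_3 = 6.75
x_4 = 5.5
z_4 = 5.75
r_4 = 0.75
x_5 = 3.5
y_5 = 2.5
z_5 = 4.25
h_5 = 1.5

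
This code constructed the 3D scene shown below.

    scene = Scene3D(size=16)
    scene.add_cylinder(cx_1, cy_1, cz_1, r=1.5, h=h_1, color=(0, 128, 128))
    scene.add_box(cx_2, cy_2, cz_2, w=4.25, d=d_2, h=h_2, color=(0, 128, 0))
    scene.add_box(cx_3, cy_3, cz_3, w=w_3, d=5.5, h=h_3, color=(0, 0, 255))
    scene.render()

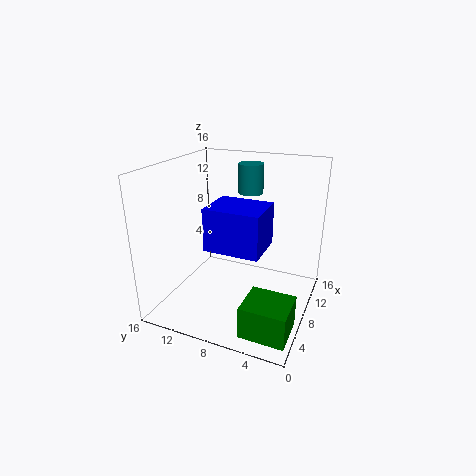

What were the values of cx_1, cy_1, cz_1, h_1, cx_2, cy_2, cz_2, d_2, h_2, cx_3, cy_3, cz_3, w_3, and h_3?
cx_1 = 13; cy_1 = 8.5; cz_1 = 11.75; h_1 = 3.5; cx_2 = 1.5; cy_2 = 0.5; cz_2 = 0.25; d_2 = 4.75; h_2 = 3.5; cx_3 = 2.5; cy_3 = 3.75; cz_3 = 8.75; w_3 = 4.5; h_3 = 4.25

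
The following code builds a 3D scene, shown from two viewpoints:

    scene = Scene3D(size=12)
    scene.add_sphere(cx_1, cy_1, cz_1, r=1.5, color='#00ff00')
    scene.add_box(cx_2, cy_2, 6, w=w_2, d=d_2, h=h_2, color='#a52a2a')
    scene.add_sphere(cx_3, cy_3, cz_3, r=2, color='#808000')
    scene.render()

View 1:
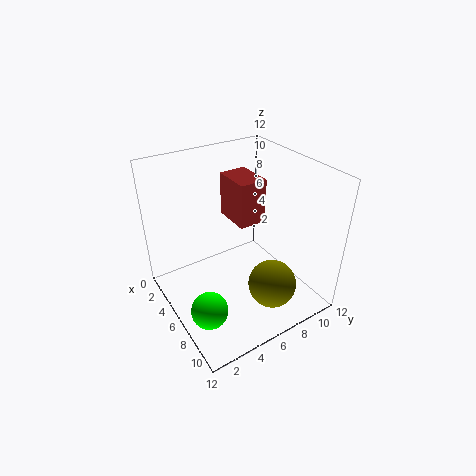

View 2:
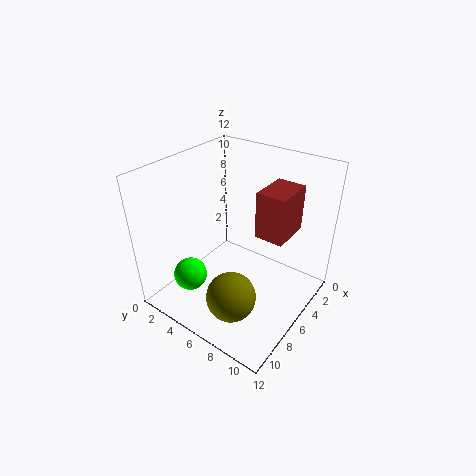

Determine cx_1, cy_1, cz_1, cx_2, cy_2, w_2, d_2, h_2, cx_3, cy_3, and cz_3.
cx_1 = 8; cy_1 = 2; cz_1 = 1.5; cx_2 = 1.5; cy_2 = 7; w_2 = 3.5; d_2 = 2.5; h_2 = 4; cx_3 = 9; cy_3 = 7.5; cz_3 = 2.5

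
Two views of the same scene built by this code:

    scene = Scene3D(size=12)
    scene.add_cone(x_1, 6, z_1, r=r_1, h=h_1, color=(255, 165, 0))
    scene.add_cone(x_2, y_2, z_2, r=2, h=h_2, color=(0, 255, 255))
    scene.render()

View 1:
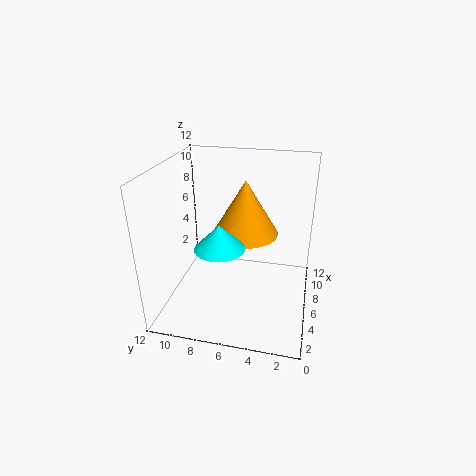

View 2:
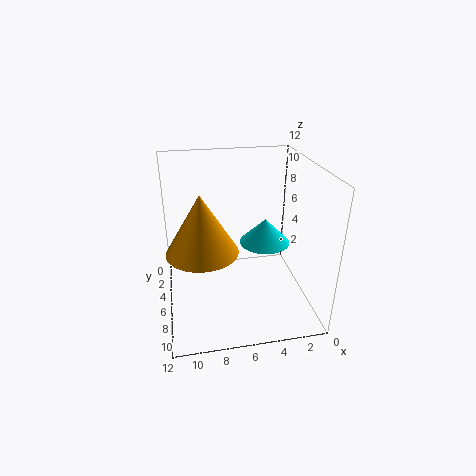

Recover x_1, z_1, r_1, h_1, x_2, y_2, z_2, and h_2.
x_1 = 9, z_1 = 5, r_1 = 3, h_1 = 5, x_2 = 4, y_2 = 7, z_2 = 6, h_2 = 2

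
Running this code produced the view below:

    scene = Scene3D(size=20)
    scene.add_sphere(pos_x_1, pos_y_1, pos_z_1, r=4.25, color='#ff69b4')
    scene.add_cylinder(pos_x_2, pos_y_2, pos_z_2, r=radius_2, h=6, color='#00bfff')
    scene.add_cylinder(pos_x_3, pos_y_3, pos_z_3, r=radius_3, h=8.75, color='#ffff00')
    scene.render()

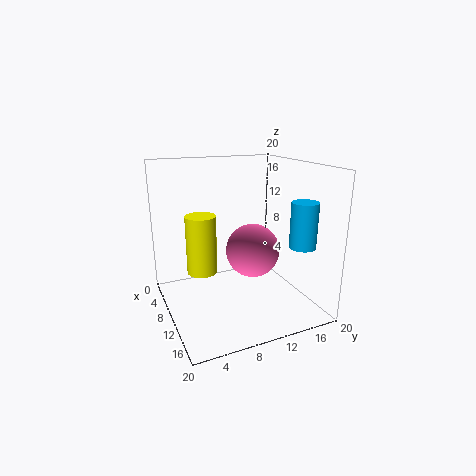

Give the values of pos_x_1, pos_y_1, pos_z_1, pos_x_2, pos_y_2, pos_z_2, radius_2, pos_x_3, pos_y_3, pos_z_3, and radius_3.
pos_x_1 = 5.75
pos_y_1 = 14.5
pos_z_1 = 5.75
pos_x_2 = 16
pos_y_2 = 16.5
pos_z_2 = 9.75
radius_2 = 1.75
pos_x_3 = 5.75
pos_y_3 = 6
pos_z_3 = 3.75
radius_3 = 2.25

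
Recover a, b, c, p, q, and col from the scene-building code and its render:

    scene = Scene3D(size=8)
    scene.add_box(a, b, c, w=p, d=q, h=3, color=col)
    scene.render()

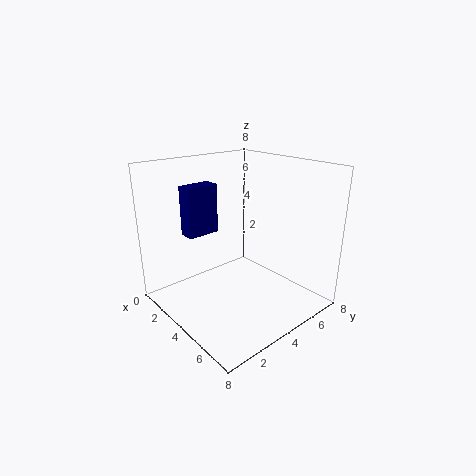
a = 0.5
b = 2.5
c = 3.5
p = 1
q = 2
col = 'navy'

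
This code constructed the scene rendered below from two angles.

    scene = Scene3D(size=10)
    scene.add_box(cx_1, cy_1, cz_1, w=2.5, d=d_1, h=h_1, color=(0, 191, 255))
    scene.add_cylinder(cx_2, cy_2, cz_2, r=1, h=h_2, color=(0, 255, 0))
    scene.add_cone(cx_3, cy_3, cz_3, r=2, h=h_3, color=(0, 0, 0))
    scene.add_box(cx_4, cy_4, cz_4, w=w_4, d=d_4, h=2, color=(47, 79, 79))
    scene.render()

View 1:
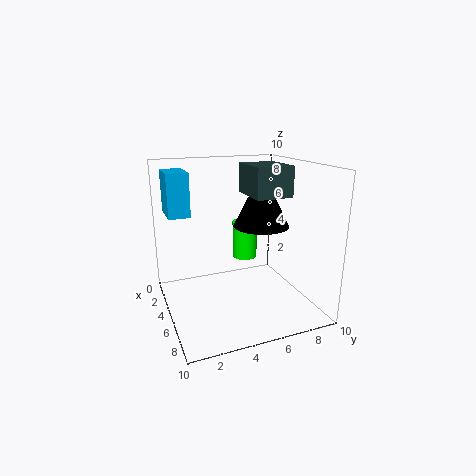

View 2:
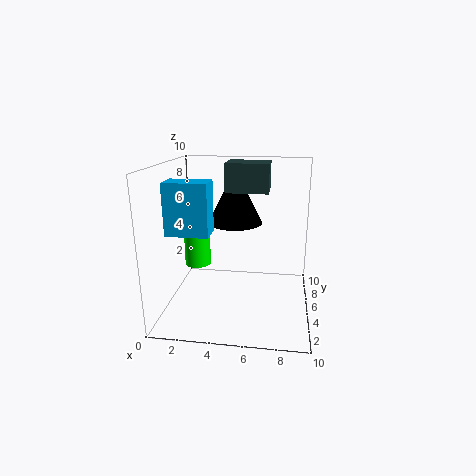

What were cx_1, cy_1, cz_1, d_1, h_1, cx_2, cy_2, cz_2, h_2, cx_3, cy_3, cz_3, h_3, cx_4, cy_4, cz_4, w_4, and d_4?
cx_1 = 1.5
cy_1 = 0.5
cz_1 = 6.5
d_1 = 1.5
h_1 = 3
cx_2 = 1.5
cy_2 = 7
cz_2 = 2
h_2 = 3
cx_3 = 4.5
cy_3 = 7
cz_3 = 5.5
h_3 = 4
cx_4 = 4
cy_4 = 5.5
cz_4 = 8
w_4 = 3
d_4 = 2.5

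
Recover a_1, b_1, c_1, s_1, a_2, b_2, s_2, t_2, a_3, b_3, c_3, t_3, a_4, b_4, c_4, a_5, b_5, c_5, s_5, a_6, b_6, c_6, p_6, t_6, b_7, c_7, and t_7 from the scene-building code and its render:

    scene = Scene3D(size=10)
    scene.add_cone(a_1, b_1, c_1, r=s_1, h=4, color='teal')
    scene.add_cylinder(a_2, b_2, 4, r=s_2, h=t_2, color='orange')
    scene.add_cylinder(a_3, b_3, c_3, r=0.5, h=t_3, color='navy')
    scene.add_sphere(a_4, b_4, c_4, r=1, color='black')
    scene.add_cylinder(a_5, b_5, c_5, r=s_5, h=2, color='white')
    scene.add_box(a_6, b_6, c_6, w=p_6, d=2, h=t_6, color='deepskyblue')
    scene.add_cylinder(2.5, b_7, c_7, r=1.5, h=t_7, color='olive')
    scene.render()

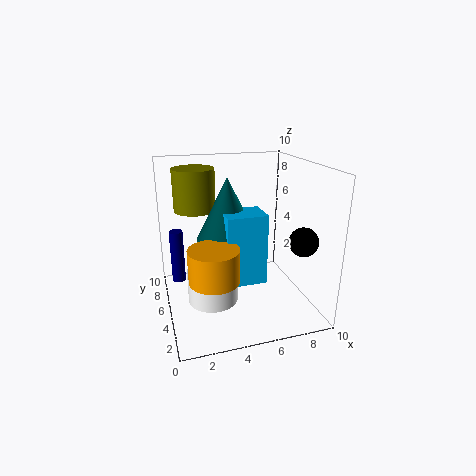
a_1 = 4
b_1 = 4
c_1 = 5.5
s_1 = 2
a_2 = 2.5
b_2 = 1.5
s_2 = 1.5
t_2 = 2
a_3 = 1
b_3 = 7.5
c_3 = 1
t_3 = 4
a_4 = 9
b_4 = 3
c_4 = 5
a_5 = 2.5
b_5 = 2
c_5 = 2.5
s_5 = 1.5
a_6 = 3.5
b_6 = 2
c_6 = 3
p_6 = 2.5
t_6 = 4.5
b_7 = 7.5
c_7 = 6.5
t_7 = 3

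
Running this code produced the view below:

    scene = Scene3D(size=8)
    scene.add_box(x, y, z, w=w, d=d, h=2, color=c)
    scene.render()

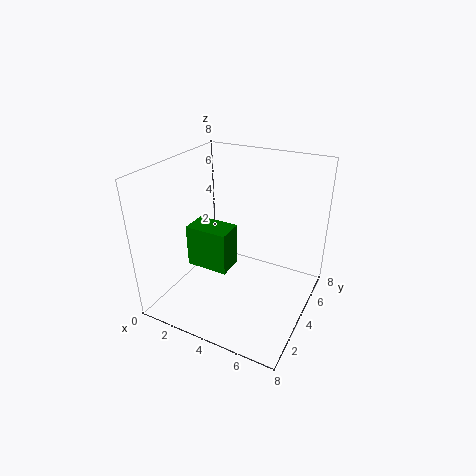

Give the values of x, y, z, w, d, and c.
x = 3, y = 0.75, z = 4, w = 2, d = 1.25, c = 'green'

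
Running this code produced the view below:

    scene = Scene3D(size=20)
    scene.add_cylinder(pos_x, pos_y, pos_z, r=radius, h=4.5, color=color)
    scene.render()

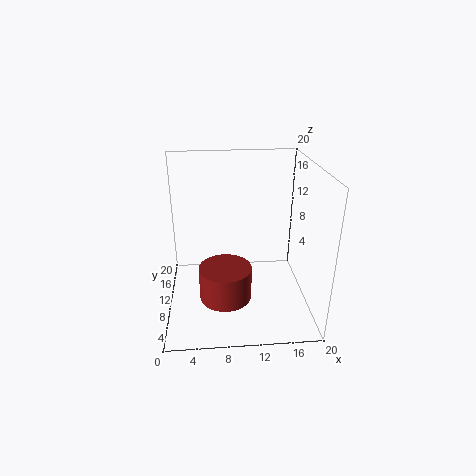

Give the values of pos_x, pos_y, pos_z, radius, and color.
pos_x = 8; pos_y = 6.5; pos_z = 3; radius = 3.5; color = 'brown'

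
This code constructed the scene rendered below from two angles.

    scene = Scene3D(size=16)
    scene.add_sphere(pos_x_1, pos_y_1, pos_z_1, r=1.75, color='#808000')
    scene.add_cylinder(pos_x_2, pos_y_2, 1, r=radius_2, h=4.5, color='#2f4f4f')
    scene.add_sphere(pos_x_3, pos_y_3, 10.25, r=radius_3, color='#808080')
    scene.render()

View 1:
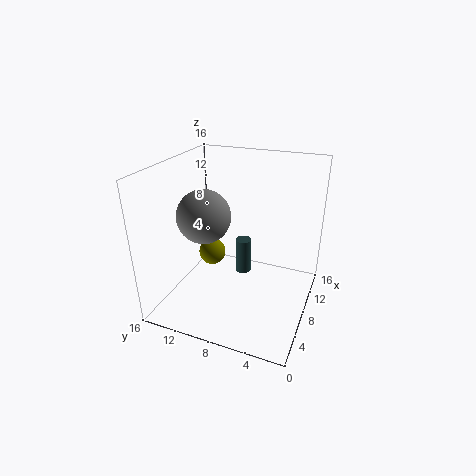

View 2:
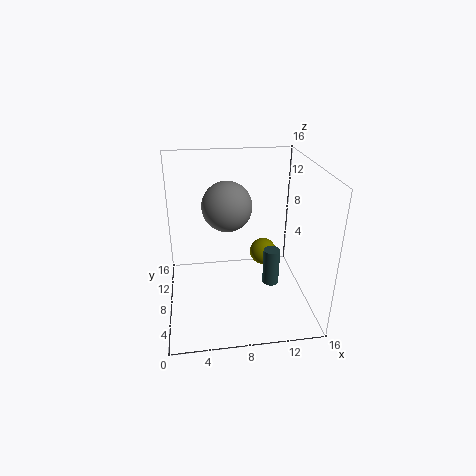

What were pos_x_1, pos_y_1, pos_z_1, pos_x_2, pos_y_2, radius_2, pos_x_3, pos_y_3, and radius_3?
pos_x_1 = 12.25
pos_y_1 = 13.5
pos_z_1 = 2.75
pos_x_2 = 12.25
pos_y_2 = 9
radius_2 = 1
pos_x_3 = 7.25
pos_y_3 = 11.75
radius_3 = 3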